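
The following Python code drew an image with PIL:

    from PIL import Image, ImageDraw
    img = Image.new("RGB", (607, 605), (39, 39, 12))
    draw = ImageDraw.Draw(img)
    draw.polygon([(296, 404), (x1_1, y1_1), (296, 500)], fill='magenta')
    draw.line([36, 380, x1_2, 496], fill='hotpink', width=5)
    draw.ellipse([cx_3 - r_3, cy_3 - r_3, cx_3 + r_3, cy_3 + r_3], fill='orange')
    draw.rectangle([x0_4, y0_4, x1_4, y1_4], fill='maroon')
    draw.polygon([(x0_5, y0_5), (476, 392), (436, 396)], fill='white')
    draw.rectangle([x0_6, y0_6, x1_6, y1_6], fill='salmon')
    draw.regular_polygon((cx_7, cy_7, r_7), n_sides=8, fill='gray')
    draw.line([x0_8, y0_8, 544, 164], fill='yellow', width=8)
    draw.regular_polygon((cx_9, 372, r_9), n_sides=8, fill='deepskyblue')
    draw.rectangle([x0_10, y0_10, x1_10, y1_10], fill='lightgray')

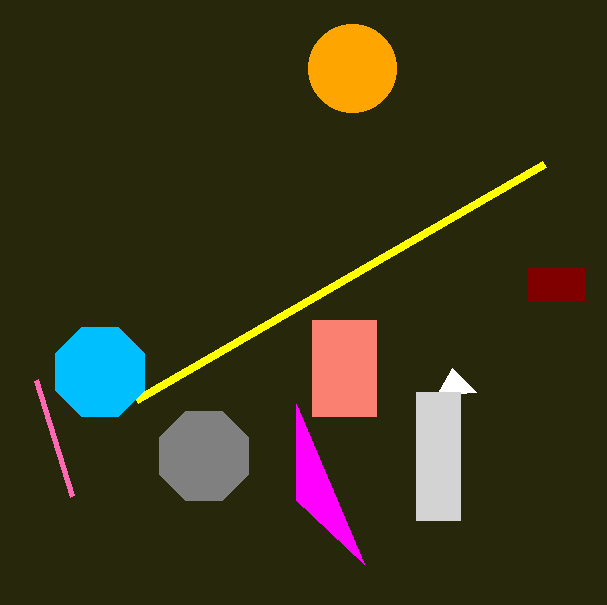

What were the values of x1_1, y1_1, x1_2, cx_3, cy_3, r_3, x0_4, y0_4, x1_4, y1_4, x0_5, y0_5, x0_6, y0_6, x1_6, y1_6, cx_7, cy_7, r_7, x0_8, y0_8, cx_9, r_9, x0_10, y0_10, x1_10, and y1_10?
x1_1 = 364
y1_1 = 564
x1_2 = 72
cx_3 = 352
cy_3 = 68
r_3 = 44
x0_4 = 528
y0_4 = 268
x1_4 = 584
y1_4 = 300
x0_5 = 452
y0_5 = 368
x0_6 = 312
y0_6 = 320
x1_6 = 376
y1_6 = 416
cx_7 = 204
cy_7 = 456
r_7 = 48
x0_8 = 136
y0_8 = 400
cx_9 = 100
r_9 = 48
x0_10 = 416
y0_10 = 392
x1_10 = 460
y1_10 = 520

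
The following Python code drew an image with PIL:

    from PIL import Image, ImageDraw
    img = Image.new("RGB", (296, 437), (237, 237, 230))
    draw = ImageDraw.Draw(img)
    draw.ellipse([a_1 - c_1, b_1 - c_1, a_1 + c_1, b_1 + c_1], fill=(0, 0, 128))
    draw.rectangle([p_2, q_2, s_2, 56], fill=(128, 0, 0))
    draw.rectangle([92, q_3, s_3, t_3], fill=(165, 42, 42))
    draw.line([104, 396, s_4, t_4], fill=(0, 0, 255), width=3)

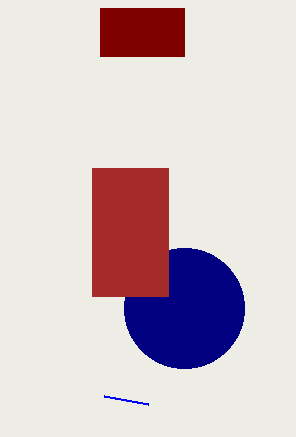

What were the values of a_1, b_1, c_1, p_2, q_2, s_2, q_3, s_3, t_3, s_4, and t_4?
a_1 = 184; b_1 = 308; c_1 = 60; p_2 = 100; q_2 = 8; s_2 = 184; q_3 = 168; s_3 = 168; t_3 = 296; s_4 = 148; t_4 = 404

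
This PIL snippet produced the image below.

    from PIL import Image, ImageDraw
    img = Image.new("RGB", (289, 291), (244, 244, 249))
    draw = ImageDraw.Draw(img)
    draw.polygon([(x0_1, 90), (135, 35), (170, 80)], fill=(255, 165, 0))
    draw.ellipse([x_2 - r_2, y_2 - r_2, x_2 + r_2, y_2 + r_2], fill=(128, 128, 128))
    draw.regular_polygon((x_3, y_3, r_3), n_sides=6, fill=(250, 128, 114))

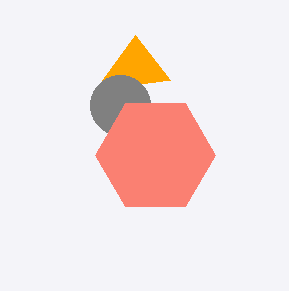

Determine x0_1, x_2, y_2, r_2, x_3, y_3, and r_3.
x0_1 = 95, x_2 = 120, y_2 = 105, r_2 = 30, x_3 = 155, y_3 = 155, r_3 = 60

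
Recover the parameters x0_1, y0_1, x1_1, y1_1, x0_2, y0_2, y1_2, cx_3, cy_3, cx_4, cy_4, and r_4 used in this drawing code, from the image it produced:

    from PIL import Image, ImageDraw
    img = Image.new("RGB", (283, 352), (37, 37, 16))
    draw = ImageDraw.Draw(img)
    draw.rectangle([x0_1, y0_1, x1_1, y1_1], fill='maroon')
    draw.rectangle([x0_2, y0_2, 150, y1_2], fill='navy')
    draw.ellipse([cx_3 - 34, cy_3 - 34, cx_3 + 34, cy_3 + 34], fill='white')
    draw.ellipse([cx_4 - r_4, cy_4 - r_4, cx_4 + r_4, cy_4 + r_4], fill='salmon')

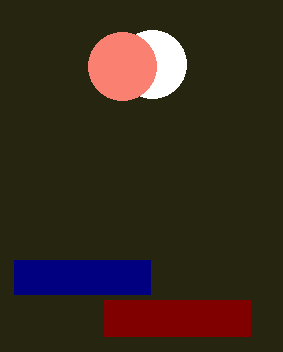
x0_1 = 104
y0_1 = 300
x1_1 = 250
y1_1 = 336
x0_2 = 14
y0_2 = 260
y1_2 = 294
cx_3 = 152
cy_3 = 64
cx_4 = 122
cy_4 = 66
r_4 = 34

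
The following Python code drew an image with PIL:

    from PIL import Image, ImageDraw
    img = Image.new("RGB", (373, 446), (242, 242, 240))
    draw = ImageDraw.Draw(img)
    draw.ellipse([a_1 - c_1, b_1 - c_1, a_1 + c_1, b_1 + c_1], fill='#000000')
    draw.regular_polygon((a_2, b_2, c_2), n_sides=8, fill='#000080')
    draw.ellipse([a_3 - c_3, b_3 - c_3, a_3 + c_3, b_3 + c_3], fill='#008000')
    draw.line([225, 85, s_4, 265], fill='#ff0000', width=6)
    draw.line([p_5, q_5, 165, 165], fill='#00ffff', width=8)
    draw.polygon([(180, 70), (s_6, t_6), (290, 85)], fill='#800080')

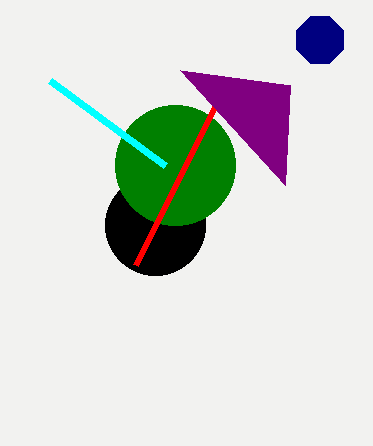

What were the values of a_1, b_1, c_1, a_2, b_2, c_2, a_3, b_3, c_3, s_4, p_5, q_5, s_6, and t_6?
a_1 = 155, b_1 = 225, c_1 = 50, a_2 = 320, b_2 = 40, c_2 = 25, a_3 = 175, b_3 = 165, c_3 = 60, s_4 = 135, p_5 = 50, q_5 = 80, s_6 = 285, t_6 = 185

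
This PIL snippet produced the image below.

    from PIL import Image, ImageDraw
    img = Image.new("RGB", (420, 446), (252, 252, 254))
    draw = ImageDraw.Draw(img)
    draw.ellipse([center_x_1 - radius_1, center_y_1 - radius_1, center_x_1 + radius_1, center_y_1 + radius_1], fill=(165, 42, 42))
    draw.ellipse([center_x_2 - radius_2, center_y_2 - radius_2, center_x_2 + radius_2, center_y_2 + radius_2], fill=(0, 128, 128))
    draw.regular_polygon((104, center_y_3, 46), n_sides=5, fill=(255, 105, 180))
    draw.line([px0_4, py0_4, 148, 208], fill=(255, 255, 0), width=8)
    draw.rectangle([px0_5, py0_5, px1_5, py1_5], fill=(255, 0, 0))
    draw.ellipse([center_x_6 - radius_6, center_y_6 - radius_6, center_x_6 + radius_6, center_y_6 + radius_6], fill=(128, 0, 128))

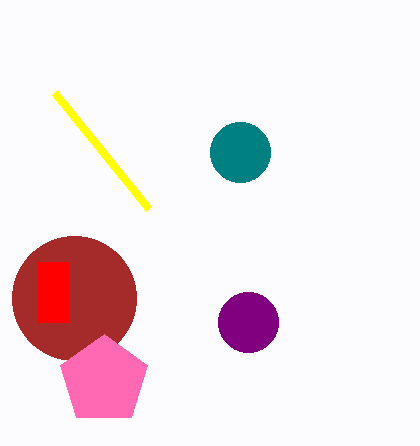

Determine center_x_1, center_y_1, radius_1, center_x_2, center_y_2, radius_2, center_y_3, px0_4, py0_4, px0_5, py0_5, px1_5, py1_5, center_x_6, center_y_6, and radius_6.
center_x_1 = 74; center_y_1 = 298; radius_1 = 62; center_x_2 = 240; center_y_2 = 152; radius_2 = 30; center_y_3 = 380; px0_4 = 54; py0_4 = 92; px0_5 = 38; py0_5 = 262; px1_5 = 68; py1_5 = 322; center_x_6 = 248; center_y_6 = 322; radius_6 = 30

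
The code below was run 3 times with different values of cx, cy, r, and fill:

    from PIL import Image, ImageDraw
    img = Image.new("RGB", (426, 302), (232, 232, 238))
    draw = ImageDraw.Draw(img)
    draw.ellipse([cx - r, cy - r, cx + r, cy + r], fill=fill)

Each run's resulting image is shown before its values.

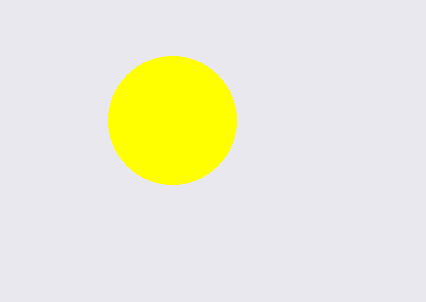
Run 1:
cx = 172, cy = 120, r = 64, fill = 'yellow'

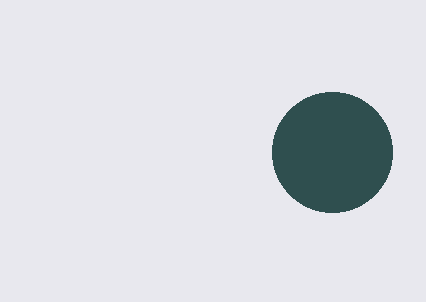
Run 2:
cx = 332, cy = 152, r = 60, fill = 'darkslategray'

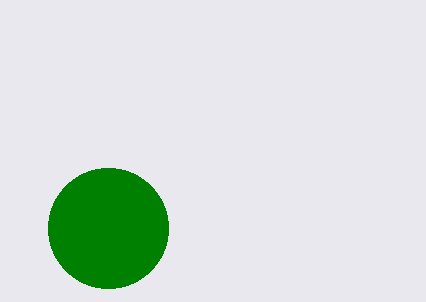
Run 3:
cx = 108, cy = 228, r = 60, fill = 'green'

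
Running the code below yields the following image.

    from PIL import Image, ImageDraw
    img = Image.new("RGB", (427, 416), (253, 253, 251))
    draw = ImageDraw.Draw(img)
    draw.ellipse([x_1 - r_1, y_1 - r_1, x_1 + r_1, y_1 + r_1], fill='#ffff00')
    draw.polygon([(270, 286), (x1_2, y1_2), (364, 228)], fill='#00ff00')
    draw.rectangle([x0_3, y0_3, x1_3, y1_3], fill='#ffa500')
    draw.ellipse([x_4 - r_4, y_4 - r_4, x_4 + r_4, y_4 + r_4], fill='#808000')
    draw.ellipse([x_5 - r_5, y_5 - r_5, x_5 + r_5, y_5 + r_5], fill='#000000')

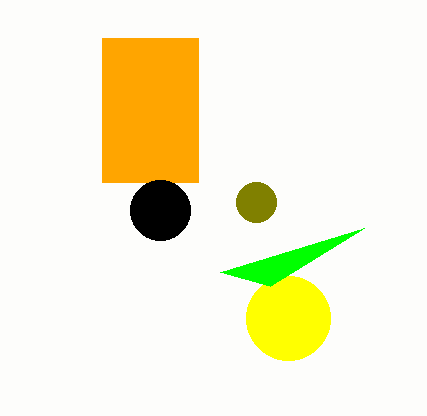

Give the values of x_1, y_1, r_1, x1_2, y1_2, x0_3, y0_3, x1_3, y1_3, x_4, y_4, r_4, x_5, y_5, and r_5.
x_1 = 288
y_1 = 318
r_1 = 42
x1_2 = 220
y1_2 = 272
x0_3 = 102
y0_3 = 38
x1_3 = 198
y1_3 = 182
x_4 = 256
y_4 = 202
r_4 = 20
x_5 = 160
y_5 = 210
r_5 = 30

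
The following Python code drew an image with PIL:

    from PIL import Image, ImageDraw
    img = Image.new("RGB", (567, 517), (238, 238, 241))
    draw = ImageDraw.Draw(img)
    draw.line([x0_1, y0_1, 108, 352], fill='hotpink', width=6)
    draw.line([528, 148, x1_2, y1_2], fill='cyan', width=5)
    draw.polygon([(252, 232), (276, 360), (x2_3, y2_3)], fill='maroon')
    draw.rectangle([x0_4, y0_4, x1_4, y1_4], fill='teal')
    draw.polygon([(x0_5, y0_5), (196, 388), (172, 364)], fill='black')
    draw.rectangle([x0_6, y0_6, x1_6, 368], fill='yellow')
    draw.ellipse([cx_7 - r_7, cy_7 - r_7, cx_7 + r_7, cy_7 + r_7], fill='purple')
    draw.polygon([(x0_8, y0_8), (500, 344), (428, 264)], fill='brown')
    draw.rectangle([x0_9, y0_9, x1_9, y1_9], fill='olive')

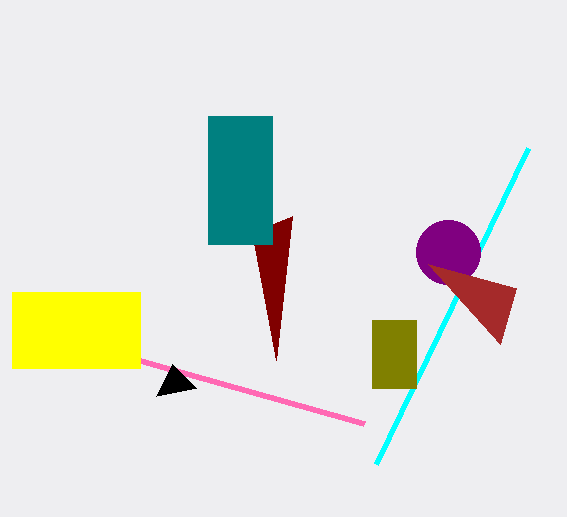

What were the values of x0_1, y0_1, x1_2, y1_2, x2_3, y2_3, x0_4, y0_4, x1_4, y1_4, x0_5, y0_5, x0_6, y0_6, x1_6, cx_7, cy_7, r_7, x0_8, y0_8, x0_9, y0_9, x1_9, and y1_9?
x0_1 = 364; y0_1 = 424; x1_2 = 376; y1_2 = 464; x2_3 = 292; y2_3 = 216; x0_4 = 208; y0_4 = 116; x1_4 = 272; y1_4 = 244; x0_5 = 156; y0_5 = 396; x0_6 = 12; y0_6 = 292; x1_6 = 140; cx_7 = 448; cy_7 = 252; r_7 = 32; x0_8 = 516; y0_8 = 288; x0_9 = 372; y0_9 = 320; x1_9 = 416; y1_9 = 388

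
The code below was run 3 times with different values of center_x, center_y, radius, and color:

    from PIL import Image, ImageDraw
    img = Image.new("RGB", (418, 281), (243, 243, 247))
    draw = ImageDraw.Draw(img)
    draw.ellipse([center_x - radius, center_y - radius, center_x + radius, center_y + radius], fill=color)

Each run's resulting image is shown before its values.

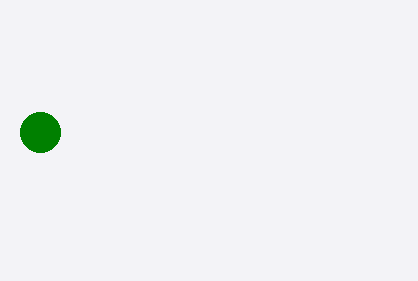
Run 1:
center_x = 40, center_y = 132, radius = 20, color = 'green'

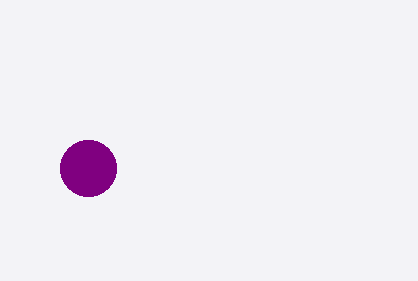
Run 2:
center_x = 88; center_y = 168; radius = 28; color = 'purple'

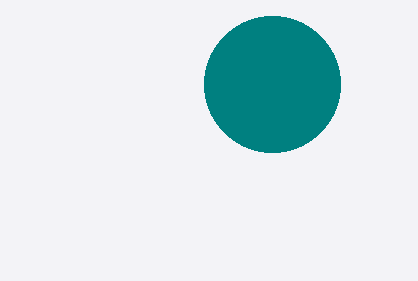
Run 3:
center_x = 272, center_y = 84, radius = 68, color = 'teal'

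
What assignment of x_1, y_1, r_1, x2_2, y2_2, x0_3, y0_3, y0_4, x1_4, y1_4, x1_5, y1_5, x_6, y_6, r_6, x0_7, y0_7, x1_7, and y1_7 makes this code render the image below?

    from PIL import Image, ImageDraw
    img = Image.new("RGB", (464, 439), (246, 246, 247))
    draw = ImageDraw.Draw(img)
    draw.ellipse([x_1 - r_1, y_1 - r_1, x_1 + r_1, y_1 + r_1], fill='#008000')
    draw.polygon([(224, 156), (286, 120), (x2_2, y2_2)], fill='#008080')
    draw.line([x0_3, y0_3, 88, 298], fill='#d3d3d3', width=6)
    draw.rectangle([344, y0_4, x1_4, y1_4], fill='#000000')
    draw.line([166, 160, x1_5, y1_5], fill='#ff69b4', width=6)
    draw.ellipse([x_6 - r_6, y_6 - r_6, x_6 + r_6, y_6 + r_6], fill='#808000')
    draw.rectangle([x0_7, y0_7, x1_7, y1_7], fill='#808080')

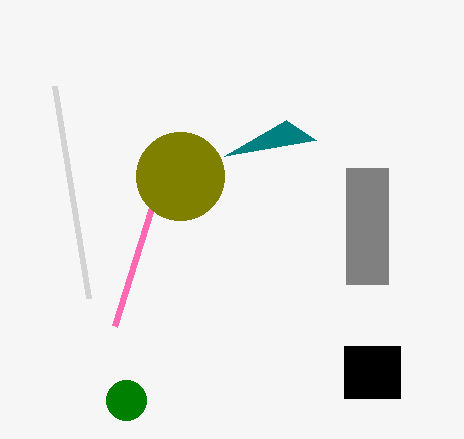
x_1 = 126, y_1 = 400, r_1 = 20, x2_2 = 316, y2_2 = 140, x0_3 = 54, y0_3 = 86, y0_4 = 346, x1_4 = 400, y1_4 = 398, x1_5 = 114, y1_5 = 326, x_6 = 180, y_6 = 176, r_6 = 44, x0_7 = 346, y0_7 = 168, x1_7 = 388, y1_7 = 284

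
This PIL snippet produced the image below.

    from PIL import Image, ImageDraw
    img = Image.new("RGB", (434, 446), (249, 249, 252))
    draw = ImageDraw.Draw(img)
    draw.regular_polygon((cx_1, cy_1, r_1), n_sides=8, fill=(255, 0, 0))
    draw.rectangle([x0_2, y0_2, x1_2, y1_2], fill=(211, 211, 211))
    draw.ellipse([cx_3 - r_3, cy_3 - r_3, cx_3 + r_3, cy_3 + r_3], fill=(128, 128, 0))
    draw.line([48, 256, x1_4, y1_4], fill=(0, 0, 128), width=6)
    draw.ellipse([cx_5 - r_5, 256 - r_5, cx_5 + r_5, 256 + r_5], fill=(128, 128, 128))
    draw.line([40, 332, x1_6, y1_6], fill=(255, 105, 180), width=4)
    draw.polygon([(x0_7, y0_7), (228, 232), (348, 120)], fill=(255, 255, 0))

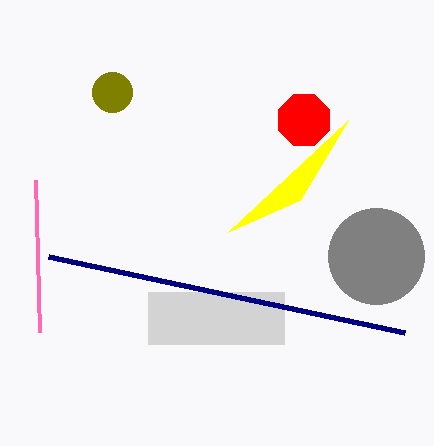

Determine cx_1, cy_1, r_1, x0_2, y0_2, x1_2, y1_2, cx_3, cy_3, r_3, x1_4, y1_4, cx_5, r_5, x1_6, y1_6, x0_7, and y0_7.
cx_1 = 304, cy_1 = 120, r_1 = 28, x0_2 = 148, y0_2 = 292, x1_2 = 284, y1_2 = 344, cx_3 = 112, cy_3 = 92, r_3 = 20, x1_4 = 404, y1_4 = 332, cx_5 = 376, r_5 = 48, x1_6 = 36, y1_6 = 180, x0_7 = 300, y0_7 = 200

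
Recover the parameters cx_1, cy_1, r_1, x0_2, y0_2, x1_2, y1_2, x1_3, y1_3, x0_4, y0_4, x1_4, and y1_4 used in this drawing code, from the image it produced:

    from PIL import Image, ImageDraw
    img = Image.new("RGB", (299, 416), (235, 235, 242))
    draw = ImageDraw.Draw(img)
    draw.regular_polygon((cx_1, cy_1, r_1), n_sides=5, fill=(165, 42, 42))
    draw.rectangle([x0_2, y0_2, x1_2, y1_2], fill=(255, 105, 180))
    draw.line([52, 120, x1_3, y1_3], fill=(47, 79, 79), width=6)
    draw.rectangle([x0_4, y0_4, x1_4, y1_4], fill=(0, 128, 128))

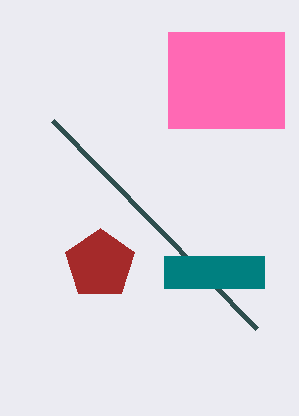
cx_1 = 100, cy_1 = 264, r_1 = 36, x0_2 = 168, y0_2 = 32, x1_2 = 284, y1_2 = 128, x1_3 = 256, y1_3 = 328, x0_4 = 164, y0_4 = 256, x1_4 = 264, y1_4 = 288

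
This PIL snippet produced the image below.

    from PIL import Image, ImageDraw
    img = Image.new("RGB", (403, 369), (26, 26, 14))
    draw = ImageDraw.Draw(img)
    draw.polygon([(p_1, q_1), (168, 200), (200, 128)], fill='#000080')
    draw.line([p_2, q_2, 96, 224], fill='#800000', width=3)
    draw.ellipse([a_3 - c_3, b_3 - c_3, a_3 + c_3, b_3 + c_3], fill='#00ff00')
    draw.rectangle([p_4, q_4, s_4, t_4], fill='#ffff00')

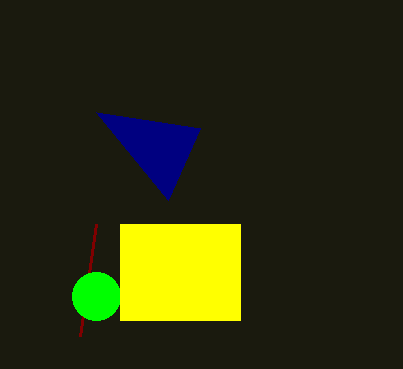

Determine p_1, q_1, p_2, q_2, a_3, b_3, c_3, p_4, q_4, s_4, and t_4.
p_1 = 96
q_1 = 112
p_2 = 80
q_2 = 336
a_3 = 96
b_3 = 296
c_3 = 24
p_4 = 120
q_4 = 224
s_4 = 240
t_4 = 320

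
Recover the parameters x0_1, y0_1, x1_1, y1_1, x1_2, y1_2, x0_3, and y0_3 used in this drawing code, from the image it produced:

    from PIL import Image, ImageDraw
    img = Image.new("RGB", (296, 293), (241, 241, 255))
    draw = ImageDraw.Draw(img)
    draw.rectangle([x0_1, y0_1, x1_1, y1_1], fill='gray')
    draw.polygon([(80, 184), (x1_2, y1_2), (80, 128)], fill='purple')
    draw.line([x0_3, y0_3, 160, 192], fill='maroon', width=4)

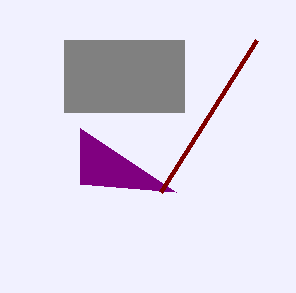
x0_1 = 64
y0_1 = 40
x1_1 = 184
y1_1 = 112
x1_2 = 176
y1_2 = 192
x0_3 = 256
y0_3 = 40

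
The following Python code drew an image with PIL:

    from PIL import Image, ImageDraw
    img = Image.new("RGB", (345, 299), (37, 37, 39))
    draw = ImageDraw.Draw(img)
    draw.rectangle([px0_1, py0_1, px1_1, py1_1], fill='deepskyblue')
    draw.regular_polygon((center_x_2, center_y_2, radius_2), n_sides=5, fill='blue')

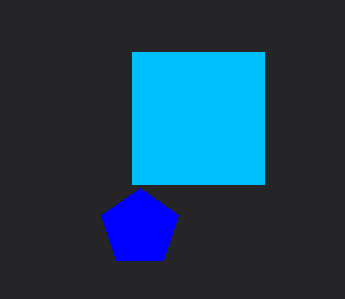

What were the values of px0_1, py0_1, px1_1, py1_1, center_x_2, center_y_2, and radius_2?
px0_1 = 132; py0_1 = 52; px1_1 = 264; py1_1 = 184; center_x_2 = 140; center_y_2 = 228; radius_2 = 40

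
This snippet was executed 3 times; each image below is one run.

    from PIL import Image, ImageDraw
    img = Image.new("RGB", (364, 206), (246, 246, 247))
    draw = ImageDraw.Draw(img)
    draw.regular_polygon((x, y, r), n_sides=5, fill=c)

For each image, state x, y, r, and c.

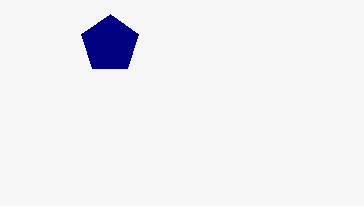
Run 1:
x = 110; y = 44; r = 30; c = 'navy'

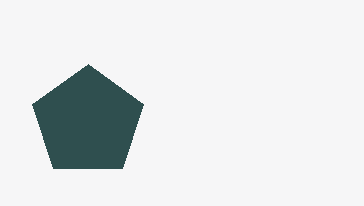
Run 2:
x = 88, y = 122, r = 58, c = 'darkslategray'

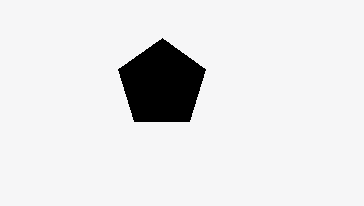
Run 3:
x = 162; y = 84; r = 46; c = 'black'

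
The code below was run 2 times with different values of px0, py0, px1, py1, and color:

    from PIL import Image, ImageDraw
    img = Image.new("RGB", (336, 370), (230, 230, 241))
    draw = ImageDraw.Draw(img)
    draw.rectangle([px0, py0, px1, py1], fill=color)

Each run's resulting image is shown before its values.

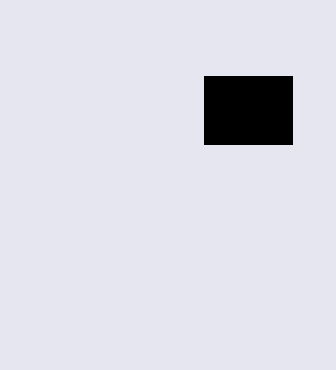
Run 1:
px0 = 204; py0 = 76; px1 = 292; py1 = 144; color = 'black'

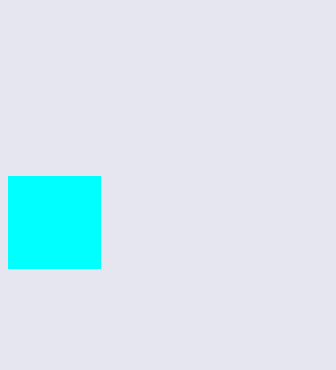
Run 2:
px0 = 8, py0 = 176, px1 = 100, py1 = 268, color = 'cyan'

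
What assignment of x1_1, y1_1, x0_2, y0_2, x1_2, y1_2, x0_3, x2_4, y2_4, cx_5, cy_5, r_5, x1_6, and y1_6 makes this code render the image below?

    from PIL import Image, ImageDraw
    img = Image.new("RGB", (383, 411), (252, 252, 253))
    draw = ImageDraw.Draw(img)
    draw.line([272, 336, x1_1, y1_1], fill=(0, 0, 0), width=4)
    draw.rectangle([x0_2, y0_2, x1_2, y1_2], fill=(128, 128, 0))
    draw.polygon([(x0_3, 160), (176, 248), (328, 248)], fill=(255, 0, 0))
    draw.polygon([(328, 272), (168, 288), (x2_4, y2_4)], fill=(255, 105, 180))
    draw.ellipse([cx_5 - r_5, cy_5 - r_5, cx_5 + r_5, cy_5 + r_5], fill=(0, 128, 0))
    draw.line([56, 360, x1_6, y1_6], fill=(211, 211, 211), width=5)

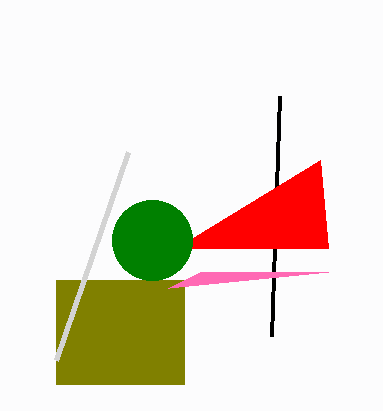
x1_1 = 280, y1_1 = 96, x0_2 = 56, y0_2 = 280, x1_2 = 184, y1_2 = 384, x0_3 = 320, x2_4 = 200, y2_4 = 272, cx_5 = 152, cy_5 = 240, r_5 = 40, x1_6 = 128, y1_6 = 152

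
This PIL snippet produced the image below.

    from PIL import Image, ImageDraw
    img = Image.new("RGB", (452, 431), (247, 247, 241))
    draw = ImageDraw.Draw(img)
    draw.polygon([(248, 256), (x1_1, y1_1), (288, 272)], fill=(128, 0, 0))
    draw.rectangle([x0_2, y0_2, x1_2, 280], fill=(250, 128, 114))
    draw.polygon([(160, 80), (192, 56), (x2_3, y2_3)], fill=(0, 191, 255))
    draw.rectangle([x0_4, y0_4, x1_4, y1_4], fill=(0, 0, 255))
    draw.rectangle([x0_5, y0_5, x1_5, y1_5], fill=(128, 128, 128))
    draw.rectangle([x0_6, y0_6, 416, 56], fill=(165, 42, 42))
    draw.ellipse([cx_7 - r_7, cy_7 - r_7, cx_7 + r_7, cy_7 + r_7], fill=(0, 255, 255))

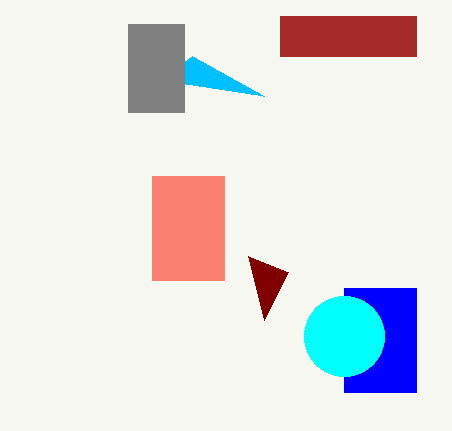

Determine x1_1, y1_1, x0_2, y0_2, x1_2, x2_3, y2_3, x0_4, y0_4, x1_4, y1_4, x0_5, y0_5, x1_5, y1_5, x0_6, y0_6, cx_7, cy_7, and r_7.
x1_1 = 264
y1_1 = 320
x0_2 = 152
y0_2 = 176
x1_2 = 224
x2_3 = 264
y2_3 = 96
x0_4 = 344
y0_4 = 288
x1_4 = 416
y1_4 = 392
x0_5 = 128
y0_5 = 24
x1_5 = 184
y1_5 = 112
x0_6 = 280
y0_6 = 16
cx_7 = 344
cy_7 = 336
r_7 = 40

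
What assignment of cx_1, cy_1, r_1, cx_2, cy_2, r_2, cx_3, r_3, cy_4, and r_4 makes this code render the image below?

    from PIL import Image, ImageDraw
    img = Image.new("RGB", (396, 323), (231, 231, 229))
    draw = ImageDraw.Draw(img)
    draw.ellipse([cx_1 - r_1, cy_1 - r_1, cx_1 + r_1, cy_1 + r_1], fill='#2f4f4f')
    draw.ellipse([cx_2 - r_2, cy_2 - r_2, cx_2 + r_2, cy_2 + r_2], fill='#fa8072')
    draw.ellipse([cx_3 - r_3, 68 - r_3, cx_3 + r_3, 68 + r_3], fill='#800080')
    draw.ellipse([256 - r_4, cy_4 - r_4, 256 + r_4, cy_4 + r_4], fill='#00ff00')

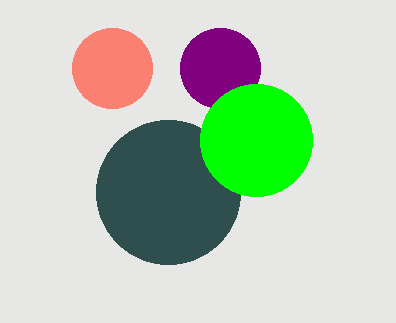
cx_1 = 168
cy_1 = 192
r_1 = 72
cx_2 = 112
cy_2 = 68
r_2 = 40
cx_3 = 220
r_3 = 40
cy_4 = 140
r_4 = 56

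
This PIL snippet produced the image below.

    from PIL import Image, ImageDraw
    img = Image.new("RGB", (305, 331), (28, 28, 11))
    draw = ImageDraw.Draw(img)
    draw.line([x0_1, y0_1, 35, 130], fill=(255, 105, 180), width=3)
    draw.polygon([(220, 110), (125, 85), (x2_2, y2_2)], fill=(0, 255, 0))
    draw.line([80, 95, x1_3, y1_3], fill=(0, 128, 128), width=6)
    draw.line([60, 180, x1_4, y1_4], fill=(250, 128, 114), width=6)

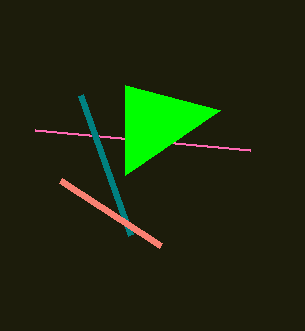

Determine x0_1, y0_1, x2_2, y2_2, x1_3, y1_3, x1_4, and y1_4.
x0_1 = 250; y0_1 = 150; x2_2 = 125; y2_2 = 175; x1_3 = 130; y1_3 = 235; x1_4 = 160; y1_4 = 245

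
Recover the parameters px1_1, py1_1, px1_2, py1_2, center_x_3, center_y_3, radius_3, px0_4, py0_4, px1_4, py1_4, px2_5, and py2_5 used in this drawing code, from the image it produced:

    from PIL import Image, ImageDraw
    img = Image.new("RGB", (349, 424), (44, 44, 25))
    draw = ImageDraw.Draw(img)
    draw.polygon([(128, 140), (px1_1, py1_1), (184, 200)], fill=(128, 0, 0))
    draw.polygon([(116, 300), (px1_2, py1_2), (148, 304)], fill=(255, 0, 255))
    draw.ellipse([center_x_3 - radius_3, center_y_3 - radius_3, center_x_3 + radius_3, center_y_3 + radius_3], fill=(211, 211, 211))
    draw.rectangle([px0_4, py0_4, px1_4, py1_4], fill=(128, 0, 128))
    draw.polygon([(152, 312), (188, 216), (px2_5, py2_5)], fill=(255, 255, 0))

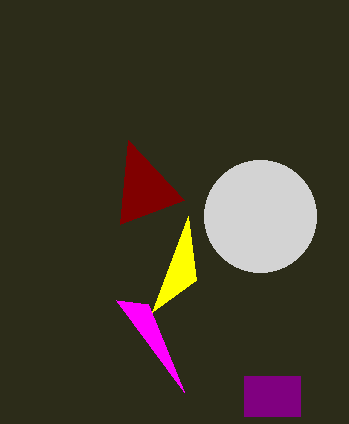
px1_1 = 120
py1_1 = 224
px1_2 = 184
py1_2 = 392
center_x_3 = 260
center_y_3 = 216
radius_3 = 56
px0_4 = 244
py0_4 = 376
px1_4 = 300
py1_4 = 416
px2_5 = 196
py2_5 = 280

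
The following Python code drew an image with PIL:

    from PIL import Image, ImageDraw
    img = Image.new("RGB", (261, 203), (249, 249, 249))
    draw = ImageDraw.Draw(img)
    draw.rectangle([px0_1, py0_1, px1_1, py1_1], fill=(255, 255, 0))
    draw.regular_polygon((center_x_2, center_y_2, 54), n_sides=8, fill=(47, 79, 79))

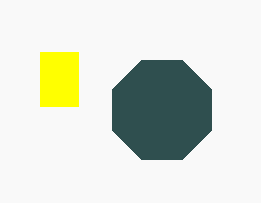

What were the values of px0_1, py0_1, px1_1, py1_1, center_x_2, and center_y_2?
px0_1 = 40
py0_1 = 52
px1_1 = 78
py1_1 = 106
center_x_2 = 162
center_y_2 = 110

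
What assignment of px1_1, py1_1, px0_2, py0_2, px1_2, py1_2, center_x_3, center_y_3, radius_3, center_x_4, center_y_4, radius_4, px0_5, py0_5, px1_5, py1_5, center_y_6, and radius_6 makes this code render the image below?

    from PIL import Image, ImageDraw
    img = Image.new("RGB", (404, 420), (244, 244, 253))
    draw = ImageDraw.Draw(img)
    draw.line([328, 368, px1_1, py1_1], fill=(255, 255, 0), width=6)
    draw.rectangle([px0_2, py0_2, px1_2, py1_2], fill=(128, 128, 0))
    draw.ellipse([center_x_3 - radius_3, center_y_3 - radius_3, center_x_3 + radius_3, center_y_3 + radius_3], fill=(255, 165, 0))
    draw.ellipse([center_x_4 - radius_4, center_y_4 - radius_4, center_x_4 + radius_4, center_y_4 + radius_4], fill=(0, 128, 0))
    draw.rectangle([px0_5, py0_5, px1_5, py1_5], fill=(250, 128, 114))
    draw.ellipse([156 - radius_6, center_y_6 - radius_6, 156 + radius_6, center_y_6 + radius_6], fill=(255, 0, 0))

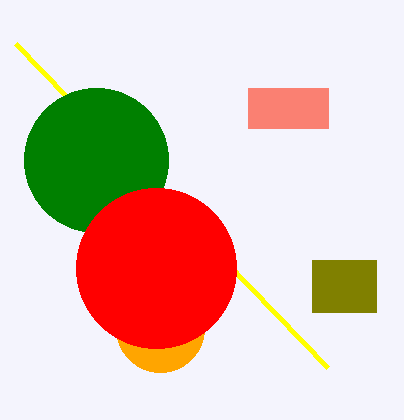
px1_1 = 16; py1_1 = 44; px0_2 = 312; py0_2 = 260; px1_2 = 376; py1_2 = 312; center_x_3 = 160; center_y_3 = 328; radius_3 = 44; center_x_4 = 96; center_y_4 = 160; radius_4 = 72; px0_5 = 248; py0_5 = 88; px1_5 = 328; py1_5 = 128; center_y_6 = 268; radius_6 = 80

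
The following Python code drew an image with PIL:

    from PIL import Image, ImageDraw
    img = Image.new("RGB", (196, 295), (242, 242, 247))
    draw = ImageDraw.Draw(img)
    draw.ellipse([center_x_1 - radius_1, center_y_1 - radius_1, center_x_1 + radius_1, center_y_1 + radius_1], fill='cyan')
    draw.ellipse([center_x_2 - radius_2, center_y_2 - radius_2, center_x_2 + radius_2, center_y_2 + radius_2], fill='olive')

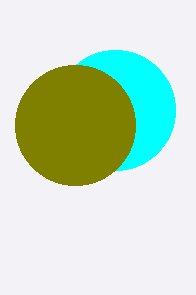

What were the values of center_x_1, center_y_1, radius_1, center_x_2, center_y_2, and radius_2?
center_x_1 = 115; center_y_1 = 110; radius_1 = 60; center_x_2 = 75; center_y_2 = 125; radius_2 = 60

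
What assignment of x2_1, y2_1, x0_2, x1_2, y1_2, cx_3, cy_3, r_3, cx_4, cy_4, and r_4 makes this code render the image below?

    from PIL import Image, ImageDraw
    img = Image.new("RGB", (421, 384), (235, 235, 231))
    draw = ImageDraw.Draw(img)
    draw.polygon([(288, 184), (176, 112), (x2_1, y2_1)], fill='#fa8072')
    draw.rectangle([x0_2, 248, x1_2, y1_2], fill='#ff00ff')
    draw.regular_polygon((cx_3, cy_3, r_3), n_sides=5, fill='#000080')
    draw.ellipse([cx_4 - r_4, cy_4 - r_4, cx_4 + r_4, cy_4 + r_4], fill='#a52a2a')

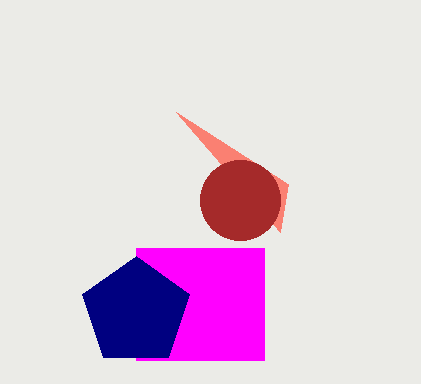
x2_1 = 280; y2_1 = 232; x0_2 = 136; x1_2 = 264; y1_2 = 360; cx_3 = 136; cy_3 = 312; r_3 = 56; cx_4 = 240; cy_4 = 200; r_4 = 40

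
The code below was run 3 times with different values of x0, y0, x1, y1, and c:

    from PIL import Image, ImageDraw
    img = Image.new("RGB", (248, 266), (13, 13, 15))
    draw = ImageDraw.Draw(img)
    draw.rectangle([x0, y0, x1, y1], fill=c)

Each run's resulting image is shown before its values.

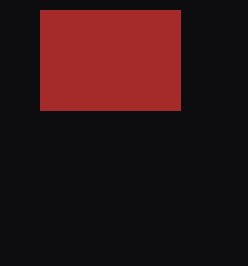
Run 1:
x0 = 40; y0 = 10; x1 = 180; y1 = 110; c = 'brown'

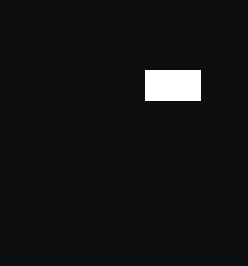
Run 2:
x0 = 145; y0 = 70; x1 = 200; y1 = 100; c = 'white'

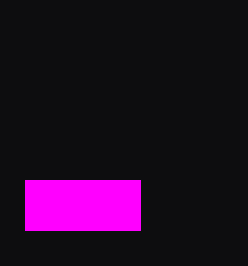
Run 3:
x0 = 25
y0 = 180
x1 = 140
y1 = 230
c = 'magenta'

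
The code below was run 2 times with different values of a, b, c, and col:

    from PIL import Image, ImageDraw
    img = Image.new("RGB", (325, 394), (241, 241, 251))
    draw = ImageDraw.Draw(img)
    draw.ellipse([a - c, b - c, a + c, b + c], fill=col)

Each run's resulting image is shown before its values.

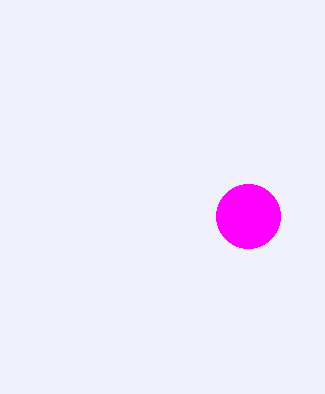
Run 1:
a = 248, b = 216, c = 32, col = 'magenta'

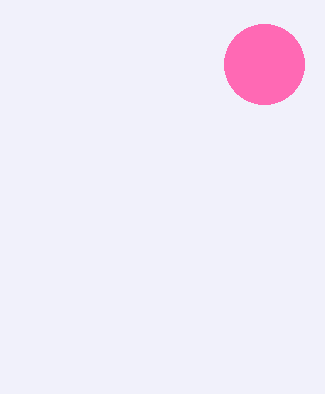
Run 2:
a = 264
b = 64
c = 40
col = 'hotpink'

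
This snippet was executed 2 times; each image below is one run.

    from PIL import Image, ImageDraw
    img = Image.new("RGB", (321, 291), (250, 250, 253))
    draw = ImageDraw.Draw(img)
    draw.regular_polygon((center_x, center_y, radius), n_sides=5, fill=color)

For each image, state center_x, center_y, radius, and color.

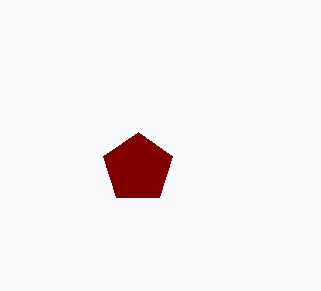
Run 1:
center_x = 138
center_y = 168
radius = 36
color = 'maroon'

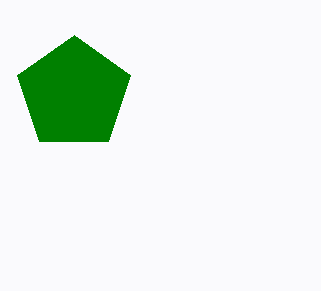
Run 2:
center_x = 74, center_y = 94, radius = 59, color = 'green'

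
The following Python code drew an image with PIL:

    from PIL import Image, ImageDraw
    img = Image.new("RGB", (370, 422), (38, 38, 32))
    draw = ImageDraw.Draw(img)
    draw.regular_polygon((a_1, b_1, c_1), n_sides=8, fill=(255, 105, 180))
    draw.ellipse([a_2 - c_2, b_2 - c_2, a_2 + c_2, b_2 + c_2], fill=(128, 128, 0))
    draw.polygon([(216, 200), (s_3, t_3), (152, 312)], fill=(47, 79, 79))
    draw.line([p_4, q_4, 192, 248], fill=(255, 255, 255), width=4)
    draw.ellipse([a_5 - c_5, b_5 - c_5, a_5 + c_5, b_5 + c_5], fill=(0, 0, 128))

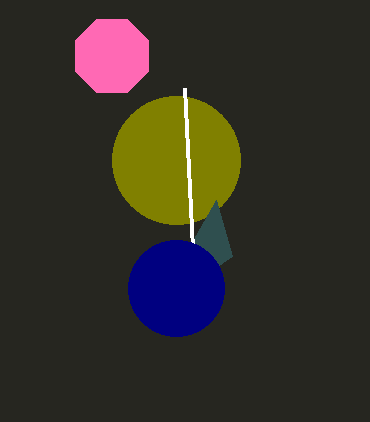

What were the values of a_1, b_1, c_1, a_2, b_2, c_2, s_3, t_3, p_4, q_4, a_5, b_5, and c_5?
a_1 = 112
b_1 = 56
c_1 = 40
a_2 = 176
b_2 = 160
c_2 = 64
s_3 = 232
t_3 = 256
p_4 = 184
q_4 = 88
a_5 = 176
b_5 = 288
c_5 = 48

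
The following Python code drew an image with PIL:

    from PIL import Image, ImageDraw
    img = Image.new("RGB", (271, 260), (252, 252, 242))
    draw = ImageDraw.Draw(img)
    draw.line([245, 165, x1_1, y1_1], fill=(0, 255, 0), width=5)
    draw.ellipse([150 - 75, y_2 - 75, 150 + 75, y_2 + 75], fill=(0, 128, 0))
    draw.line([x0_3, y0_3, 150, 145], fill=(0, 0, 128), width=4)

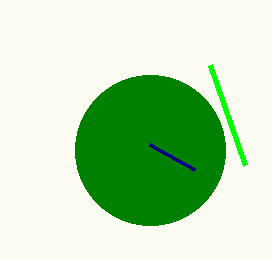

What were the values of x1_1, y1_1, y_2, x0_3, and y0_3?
x1_1 = 210, y1_1 = 65, y_2 = 150, x0_3 = 195, y0_3 = 170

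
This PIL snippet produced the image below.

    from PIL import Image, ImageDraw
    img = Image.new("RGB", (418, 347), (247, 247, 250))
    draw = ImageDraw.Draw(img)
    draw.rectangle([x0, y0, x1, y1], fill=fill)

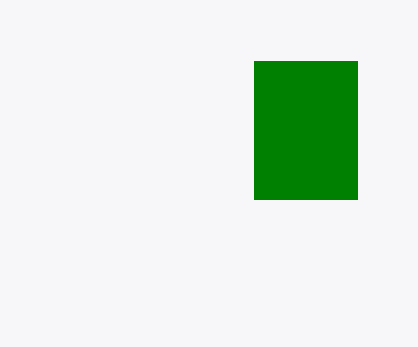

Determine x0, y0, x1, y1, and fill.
x0 = 254, y0 = 61, x1 = 357, y1 = 199, fill = 'green'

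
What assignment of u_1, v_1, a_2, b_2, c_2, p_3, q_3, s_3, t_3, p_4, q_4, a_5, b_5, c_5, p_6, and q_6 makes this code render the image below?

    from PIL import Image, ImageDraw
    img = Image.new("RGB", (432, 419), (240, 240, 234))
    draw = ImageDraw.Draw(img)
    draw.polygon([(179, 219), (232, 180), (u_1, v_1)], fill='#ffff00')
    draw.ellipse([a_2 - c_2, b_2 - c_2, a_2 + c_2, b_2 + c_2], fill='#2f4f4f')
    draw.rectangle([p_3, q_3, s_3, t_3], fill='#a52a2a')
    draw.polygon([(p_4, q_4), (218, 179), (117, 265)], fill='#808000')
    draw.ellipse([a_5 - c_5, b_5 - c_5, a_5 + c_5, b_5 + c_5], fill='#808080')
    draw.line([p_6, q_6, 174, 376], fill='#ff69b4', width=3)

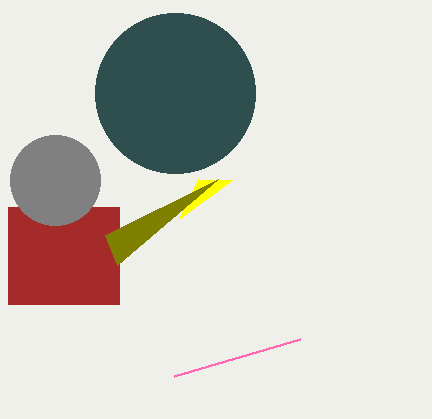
u_1 = 198, v_1 = 179, a_2 = 175, b_2 = 93, c_2 = 80, p_3 = 8, q_3 = 207, s_3 = 119, t_3 = 304, p_4 = 105, q_4 = 235, a_5 = 55, b_5 = 180, c_5 = 45, p_6 = 300, q_6 = 339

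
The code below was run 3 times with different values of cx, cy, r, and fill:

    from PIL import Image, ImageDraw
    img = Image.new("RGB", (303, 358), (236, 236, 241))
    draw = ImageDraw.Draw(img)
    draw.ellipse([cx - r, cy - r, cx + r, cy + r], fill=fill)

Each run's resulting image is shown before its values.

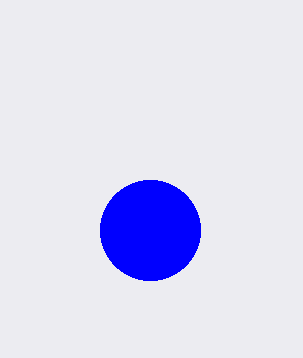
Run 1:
cx = 150; cy = 230; r = 50; fill = 'blue'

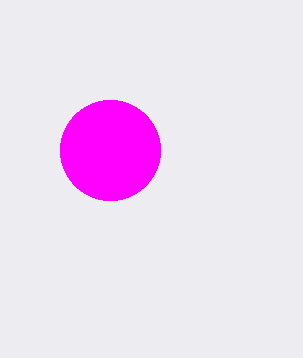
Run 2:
cx = 110, cy = 150, r = 50, fill = 'magenta'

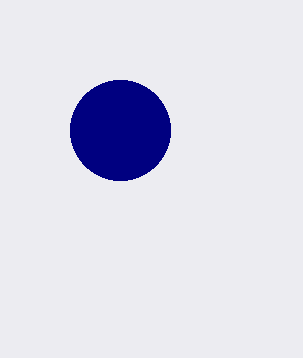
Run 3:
cx = 120
cy = 130
r = 50
fill = 'navy'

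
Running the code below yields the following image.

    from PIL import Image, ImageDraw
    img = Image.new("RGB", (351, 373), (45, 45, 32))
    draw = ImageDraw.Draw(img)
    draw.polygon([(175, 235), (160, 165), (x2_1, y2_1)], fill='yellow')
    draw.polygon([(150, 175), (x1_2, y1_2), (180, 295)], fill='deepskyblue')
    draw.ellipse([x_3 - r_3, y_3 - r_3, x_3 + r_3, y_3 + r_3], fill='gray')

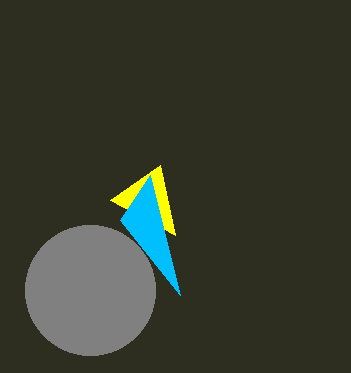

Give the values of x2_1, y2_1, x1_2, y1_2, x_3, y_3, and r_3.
x2_1 = 110, y2_1 = 200, x1_2 = 120, y1_2 = 220, x_3 = 90, y_3 = 290, r_3 = 65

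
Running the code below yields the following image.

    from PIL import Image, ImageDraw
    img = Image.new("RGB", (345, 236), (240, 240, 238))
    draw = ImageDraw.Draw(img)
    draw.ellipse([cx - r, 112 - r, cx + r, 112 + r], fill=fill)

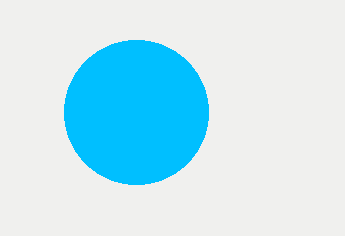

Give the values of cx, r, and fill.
cx = 136; r = 72; fill = 'deepskyblue'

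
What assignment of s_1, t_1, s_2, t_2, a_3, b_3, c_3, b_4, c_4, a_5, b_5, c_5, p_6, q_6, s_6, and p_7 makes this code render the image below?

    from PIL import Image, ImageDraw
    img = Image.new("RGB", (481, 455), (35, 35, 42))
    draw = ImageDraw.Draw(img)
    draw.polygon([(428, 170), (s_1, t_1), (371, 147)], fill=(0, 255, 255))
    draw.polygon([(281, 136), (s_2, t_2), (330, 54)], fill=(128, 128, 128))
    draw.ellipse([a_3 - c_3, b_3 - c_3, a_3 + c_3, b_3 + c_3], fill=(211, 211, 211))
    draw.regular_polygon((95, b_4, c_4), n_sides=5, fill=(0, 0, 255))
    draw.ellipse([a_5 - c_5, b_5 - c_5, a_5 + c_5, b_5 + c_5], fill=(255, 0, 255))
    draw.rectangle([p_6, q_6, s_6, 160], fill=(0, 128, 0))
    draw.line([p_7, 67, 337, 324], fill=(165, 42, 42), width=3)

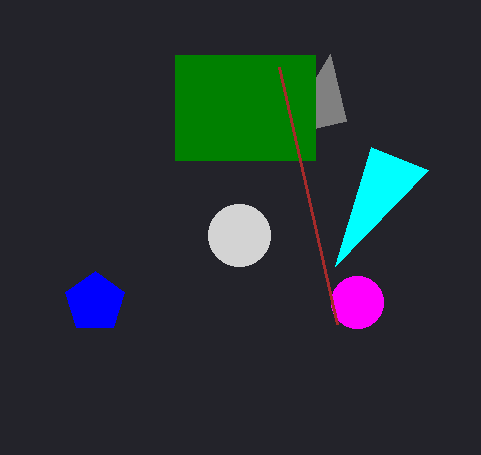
s_1 = 335, t_1 = 266, s_2 = 346, t_2 = 121, a_3 = 239, b_3 = 235, c_3 = 31, b_4 = 302, c_4 = 31, a_5 = 357, b_5 = 302, c_5 = 26, p_6 = 175, q_6 = 55, s_6 = 315, p_7 = 279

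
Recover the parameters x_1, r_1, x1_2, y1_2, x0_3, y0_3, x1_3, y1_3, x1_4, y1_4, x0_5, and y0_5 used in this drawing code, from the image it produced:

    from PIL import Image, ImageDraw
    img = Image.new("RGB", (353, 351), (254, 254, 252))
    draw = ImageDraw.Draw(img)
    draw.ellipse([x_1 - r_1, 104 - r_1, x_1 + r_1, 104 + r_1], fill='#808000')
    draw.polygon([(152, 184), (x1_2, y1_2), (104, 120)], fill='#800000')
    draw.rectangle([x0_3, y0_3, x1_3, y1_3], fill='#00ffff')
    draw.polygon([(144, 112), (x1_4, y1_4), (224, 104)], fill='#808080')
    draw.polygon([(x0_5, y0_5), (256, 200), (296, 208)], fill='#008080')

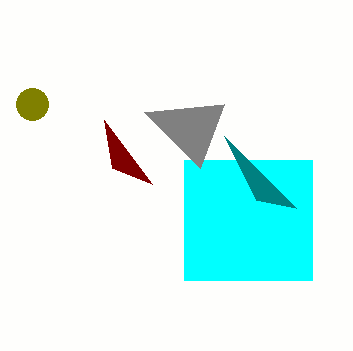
x_1 = 32
r_1 = 16
x1_2 = 112
y1_2 = 168
x0_3 = 184
y0_3 = 160
x1_3 = 312
y1_3 = 280
x1_4 = 200
y1_4 = 168
x0_5 = 224
y0_5 = 136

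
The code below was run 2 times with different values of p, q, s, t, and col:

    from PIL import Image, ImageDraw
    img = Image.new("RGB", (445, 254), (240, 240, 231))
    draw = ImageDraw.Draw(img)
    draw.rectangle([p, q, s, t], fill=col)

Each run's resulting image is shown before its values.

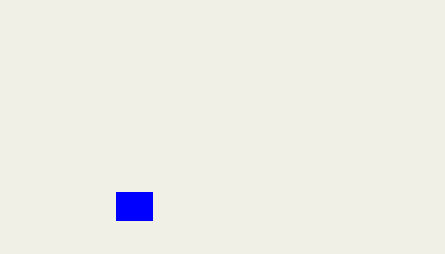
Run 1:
p = 116
q = 192
s = 152
t = 220
col = 'blue'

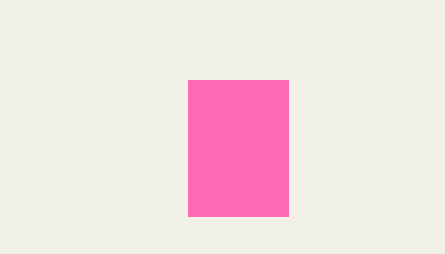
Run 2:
p = 188, q = 80, s = 288, t = 216, col = 'hotpink'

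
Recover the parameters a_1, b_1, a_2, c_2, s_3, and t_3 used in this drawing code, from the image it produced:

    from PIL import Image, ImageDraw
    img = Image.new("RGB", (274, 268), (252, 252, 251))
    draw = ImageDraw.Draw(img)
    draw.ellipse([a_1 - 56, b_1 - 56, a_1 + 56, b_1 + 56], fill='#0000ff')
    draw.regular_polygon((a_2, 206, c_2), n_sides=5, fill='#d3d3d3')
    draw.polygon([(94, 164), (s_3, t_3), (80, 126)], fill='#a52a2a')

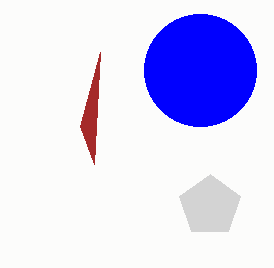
a_1 = 200
b_1 = 70
a_2 = 210
c_2 = 32
s_3 = 100
t_3 = 52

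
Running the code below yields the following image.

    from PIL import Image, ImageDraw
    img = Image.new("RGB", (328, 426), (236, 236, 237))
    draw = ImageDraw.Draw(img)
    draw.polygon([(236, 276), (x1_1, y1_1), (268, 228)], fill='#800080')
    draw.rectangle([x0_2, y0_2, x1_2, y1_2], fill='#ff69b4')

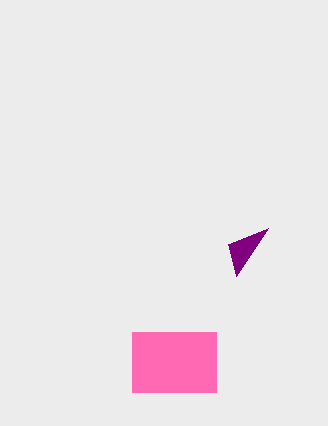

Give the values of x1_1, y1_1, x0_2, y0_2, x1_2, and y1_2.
x1_1 = 228, y1_1 = 244, x0_2 = 132, y0_2 = 332, x1_2 = 216, y1_2 = 392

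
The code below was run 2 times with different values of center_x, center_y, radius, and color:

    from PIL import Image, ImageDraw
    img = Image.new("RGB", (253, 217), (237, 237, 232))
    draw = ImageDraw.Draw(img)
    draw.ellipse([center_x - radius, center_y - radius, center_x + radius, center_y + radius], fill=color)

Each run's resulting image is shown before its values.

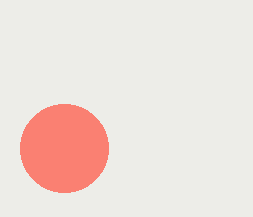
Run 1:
center_x = 64, center_y = 148, radius = 44, color = 'salmon'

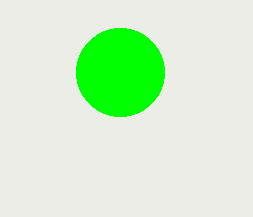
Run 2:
center_x = 120; center_y = 72; radius = 44; color = 'lime'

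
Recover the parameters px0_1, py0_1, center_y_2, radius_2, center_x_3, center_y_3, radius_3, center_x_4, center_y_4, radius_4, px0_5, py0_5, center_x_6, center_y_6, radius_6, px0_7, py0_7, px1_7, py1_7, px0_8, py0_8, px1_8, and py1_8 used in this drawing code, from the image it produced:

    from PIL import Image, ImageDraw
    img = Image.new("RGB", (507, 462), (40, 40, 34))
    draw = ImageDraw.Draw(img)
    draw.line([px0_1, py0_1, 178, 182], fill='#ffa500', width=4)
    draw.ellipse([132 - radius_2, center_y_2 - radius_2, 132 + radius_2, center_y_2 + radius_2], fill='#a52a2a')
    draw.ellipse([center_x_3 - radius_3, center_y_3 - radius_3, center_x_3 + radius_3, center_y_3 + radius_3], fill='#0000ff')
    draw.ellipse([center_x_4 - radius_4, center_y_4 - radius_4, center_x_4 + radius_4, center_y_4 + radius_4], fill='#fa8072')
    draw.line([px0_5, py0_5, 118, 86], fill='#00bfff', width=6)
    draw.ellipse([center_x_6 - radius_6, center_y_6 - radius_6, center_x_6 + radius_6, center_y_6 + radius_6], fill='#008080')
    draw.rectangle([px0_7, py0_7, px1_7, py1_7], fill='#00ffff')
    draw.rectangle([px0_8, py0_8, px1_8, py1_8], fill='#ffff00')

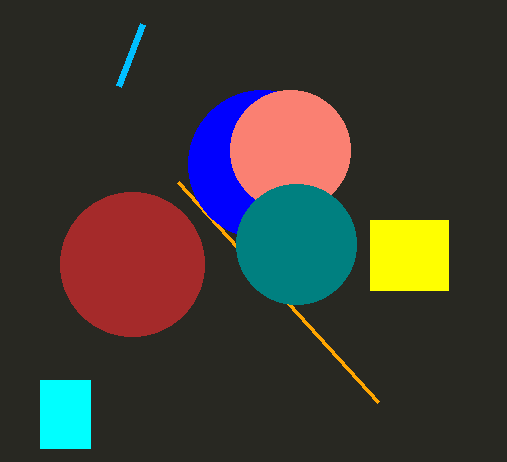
px0_1 = 378, py0_1 = 402, center_y_2 = 264, radius_2 = 72, center_x_3 = 262, center_y_3 = 164, radius_3 = 74, center_x_4 = 290, center_y_4 = 150, radius_4 = 60, px0_5 = 142, py0_5 = 24, center_x_6 = 296, center_y_6 = 244, radius_6 = 60, px0_7 = 40, py0_7 = 380, px1_7 = 90, py1_7 = 448, px0_8 = 370, py0_8 = 220, px1_8 = 448, py1_8 = 290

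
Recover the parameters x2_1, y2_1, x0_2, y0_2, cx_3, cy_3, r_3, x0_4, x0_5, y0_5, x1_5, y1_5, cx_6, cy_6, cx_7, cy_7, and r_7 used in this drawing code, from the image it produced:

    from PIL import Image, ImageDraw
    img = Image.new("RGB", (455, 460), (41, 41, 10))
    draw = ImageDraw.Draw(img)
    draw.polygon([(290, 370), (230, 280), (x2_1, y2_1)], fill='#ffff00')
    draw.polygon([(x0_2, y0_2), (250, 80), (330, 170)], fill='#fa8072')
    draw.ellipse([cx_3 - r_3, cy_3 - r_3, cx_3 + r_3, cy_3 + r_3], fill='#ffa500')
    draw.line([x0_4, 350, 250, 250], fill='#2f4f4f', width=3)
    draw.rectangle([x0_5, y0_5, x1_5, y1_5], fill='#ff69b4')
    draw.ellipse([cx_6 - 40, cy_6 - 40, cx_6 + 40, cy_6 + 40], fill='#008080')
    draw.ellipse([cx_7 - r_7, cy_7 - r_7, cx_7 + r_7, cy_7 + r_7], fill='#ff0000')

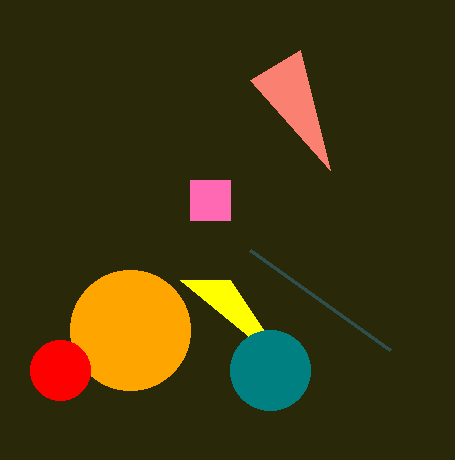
x2_1 = 180; y2_1 = 280; x0_2 = 300; y0_2 = 50; cx_3 = 130; cy_3 = 330; r_3 = 60; x0_4 = 390; x0_5 = 190; y0_5 = 180; x1_5 = 230; y1_5 = 220; cx_6 = 270; cy_6 = 370; cx_7 = 60; cy_7 = 370; r_7 = 30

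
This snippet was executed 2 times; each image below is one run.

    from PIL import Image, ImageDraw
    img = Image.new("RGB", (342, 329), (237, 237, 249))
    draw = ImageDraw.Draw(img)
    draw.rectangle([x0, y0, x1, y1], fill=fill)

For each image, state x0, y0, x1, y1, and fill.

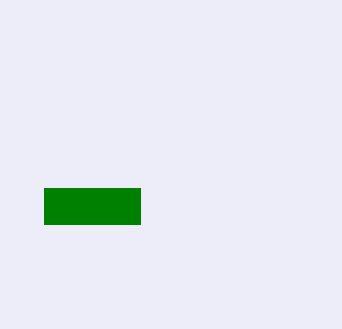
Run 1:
x0 = 44; y0 = 188; x1 = 140; y1 = 224; fill = 'green'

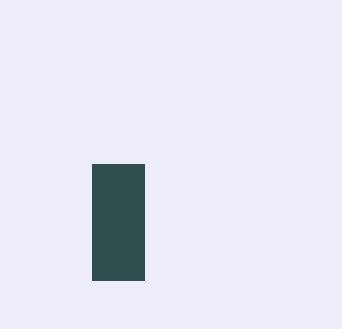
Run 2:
x0 = 92; y0 = 164; x1 = 144; y1 = 280; fill = 'darkslategray'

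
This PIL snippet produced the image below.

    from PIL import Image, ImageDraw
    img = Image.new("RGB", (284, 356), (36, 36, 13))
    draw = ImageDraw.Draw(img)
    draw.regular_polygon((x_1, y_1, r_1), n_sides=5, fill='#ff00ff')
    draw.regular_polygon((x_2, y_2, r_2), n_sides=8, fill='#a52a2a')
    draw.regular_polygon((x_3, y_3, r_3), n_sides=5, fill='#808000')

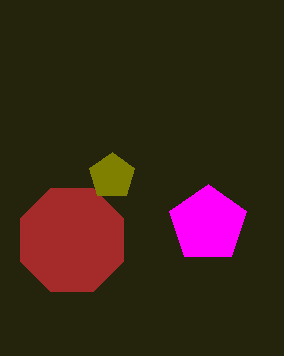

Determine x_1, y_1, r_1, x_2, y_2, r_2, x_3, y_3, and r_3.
x_1 = 208, y_1 = 224, r_1 = 40, x_2 = 72, y_2 = 240, r_2 = 56, x_3 = 112, y_3 = 176, r_3 = 24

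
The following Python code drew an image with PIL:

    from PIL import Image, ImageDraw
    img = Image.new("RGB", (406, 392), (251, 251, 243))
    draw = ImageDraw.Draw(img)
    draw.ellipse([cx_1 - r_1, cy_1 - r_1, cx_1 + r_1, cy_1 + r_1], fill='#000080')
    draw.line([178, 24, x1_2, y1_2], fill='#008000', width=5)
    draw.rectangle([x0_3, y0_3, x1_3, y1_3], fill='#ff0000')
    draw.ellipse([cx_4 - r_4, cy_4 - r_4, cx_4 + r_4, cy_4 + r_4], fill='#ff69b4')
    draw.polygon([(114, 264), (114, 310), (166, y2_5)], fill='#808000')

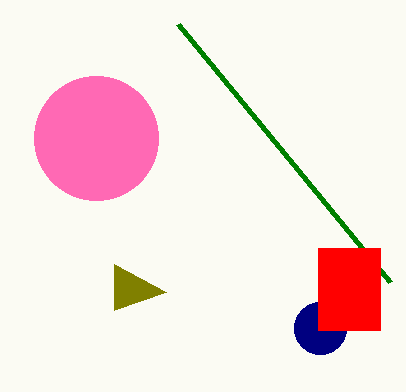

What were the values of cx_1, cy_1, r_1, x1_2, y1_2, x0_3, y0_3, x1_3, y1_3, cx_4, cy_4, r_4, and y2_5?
cx_1 = 320; cy_1 = 328; r_1 = 26; x1_2 = 390; y1_2 = 282; x0_3 = 318; y0_3 = 248; x1_3 = 380; y1_3 = 330; cx_4 = 96; cy_4 = 138; r_4 = 62; y2_5 = 292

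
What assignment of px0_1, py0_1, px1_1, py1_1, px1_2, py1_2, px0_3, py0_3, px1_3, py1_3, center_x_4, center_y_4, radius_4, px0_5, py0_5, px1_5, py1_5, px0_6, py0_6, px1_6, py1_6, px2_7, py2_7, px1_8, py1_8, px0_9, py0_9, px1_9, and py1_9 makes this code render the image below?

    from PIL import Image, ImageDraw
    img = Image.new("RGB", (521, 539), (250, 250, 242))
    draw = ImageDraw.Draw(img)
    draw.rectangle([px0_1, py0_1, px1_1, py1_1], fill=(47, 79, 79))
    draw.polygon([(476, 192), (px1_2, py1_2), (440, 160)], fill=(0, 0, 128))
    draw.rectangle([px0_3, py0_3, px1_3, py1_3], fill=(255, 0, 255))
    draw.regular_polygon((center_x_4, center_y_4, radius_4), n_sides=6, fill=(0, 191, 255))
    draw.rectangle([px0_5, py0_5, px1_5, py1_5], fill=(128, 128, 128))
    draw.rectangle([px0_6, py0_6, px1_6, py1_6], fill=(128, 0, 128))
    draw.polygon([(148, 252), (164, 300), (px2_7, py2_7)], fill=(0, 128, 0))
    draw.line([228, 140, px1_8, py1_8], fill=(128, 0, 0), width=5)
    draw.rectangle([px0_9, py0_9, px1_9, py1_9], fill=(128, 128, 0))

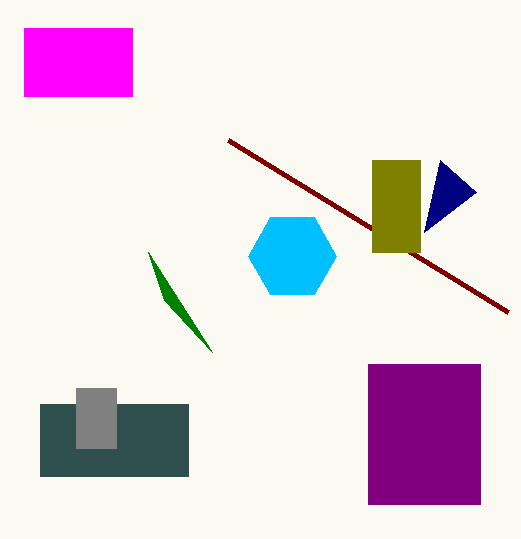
px0_1 = 40, py0_1 = 404, px1_1 = 188, py1_1 = 476, px1_2 = 424, py1_2 = 232, px0_3 = 24, py0_3 = 28, px1_3 = 132, py1_3 = 96, center_x_4 = 292, center_y_4 = 256, radius_4 = 44, px0_5 = 76, py0_5 = 388, px1_5 = 116, py1_5 = 448, px0_6 = 368, py0_6 = 364, px1_6 = 480, py1_6 = 504, px2_7 = 212, py2_7 = 352, px1_8 = 508, py1_8 = 312, px0_9 = 372, py0_9 = 160, px1_9 = 420, py1_9 = 252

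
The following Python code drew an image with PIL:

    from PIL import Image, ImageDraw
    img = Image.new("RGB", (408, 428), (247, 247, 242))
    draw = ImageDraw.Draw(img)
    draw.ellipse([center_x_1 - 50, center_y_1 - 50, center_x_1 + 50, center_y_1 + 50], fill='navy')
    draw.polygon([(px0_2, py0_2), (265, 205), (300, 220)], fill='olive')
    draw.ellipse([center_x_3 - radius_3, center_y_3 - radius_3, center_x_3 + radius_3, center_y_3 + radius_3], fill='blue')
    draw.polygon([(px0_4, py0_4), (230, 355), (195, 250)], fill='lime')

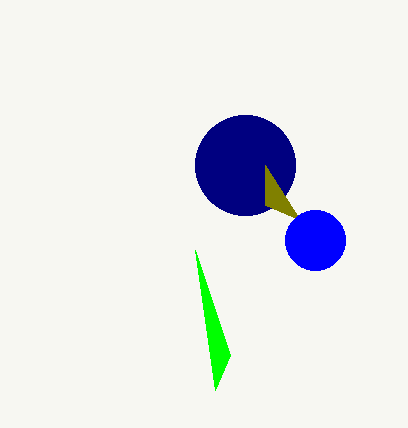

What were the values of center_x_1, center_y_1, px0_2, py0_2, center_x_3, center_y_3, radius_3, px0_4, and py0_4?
center_x_1 = 245
center_y_1 = 165
px0_2 = 265
py0_2 = 165
center_x_3 = 315
center_y_3 = 240
radius_3 = 30
px0_4 = 215
py0_4 = 390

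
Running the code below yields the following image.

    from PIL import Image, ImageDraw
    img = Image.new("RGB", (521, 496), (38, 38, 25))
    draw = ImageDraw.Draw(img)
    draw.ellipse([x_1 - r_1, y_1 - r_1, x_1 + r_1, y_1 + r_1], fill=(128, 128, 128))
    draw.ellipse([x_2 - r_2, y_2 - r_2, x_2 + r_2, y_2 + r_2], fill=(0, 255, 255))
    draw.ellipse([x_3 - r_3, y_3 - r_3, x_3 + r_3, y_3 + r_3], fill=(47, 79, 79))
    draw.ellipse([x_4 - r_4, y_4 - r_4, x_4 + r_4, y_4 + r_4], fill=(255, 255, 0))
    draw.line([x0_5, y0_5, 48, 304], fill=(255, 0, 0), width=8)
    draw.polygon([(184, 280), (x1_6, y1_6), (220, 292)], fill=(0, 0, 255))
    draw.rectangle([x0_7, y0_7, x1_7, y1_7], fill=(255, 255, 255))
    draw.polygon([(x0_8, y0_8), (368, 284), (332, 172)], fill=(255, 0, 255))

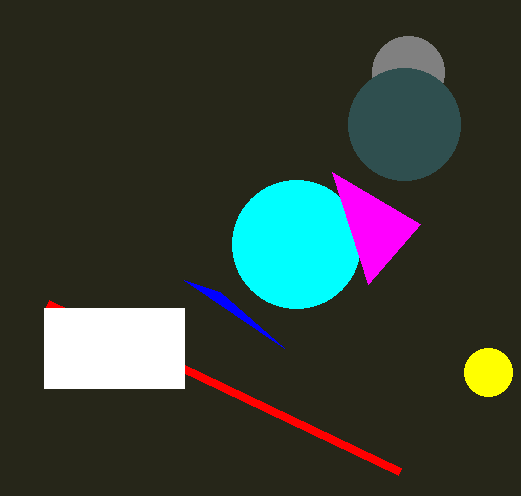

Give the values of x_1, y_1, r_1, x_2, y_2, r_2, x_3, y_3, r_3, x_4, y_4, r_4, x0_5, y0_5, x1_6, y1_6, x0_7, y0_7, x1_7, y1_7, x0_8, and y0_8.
x_1 = 408; y_1 = 72; r_1 = 36; x_2 = 296; y_2 = 244; r_2 = 64; x_3 = 404; y_3 = 124; r_3 = 56; x_4 = 488; y_4 = 372; r_4 = 24; x0_5 = 400; y0_5 = 472; x1_6 = 284; y1_6 = 348; x0_7 = 44; y0_7 = 308; x1_7 = 184; y1_7 = 388; x0_8 = 420; y0_8 = 224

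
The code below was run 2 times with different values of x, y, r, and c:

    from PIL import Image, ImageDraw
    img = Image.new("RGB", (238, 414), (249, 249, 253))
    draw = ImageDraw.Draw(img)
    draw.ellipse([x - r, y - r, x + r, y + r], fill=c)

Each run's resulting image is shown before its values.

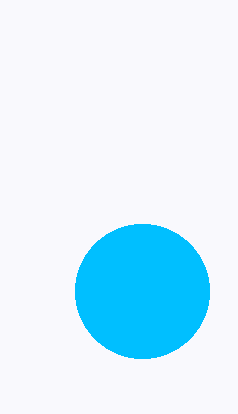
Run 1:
x = 142, y = 291, r = 67, c = 'deepskyblue'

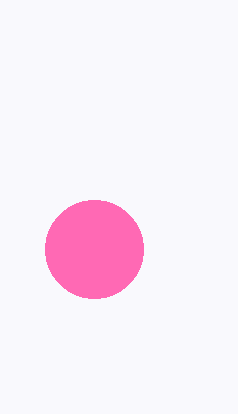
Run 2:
x = 94, y = 249, r = 49, c = 'hotpink'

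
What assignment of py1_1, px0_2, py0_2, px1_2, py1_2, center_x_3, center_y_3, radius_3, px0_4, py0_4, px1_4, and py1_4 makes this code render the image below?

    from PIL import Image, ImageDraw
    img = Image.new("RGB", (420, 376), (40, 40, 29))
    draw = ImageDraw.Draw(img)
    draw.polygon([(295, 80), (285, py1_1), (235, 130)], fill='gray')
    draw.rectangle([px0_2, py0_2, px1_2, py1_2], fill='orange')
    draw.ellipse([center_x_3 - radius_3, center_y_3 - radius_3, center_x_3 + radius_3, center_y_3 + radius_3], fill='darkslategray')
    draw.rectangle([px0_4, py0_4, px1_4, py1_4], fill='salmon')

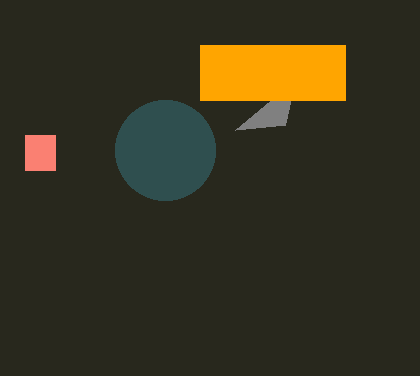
py1_1 = 125, px0_2 = 200, py0_2 = 45, px1_2 = 345, py1_2 = 100, center_x_3 = 165, center_y_3 = 150, radius_3 = 50, px0_4 = 25, py0_4 = 135, px1_4 = 55, py1_4 = 170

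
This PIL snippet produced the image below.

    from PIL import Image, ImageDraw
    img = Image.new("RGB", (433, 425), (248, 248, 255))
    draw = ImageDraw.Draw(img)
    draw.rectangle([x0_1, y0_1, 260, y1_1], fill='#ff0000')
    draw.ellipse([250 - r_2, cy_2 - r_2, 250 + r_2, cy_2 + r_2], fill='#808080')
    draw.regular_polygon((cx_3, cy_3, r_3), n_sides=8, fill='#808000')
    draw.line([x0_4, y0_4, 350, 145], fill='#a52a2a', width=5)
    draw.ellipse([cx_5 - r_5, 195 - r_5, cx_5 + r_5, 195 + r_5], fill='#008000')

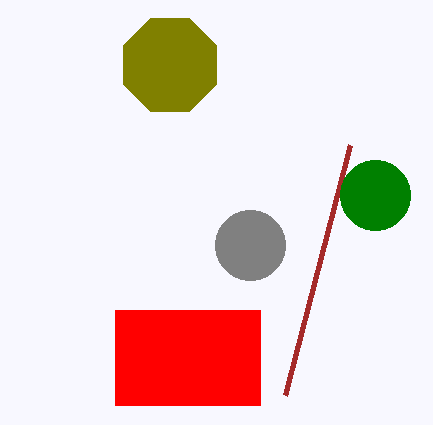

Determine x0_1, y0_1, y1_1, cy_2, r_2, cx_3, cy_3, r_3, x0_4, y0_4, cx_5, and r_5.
x0_1 = 115; y0_1 = 310; y1_1 = 405; cy_2 = 245; r_2 = 35; cx_3 = 170; cy_3 = 65; r_3 = 50; x0_4 = 285; y0_4 = 395; cx_5 = 375; r_5 = 35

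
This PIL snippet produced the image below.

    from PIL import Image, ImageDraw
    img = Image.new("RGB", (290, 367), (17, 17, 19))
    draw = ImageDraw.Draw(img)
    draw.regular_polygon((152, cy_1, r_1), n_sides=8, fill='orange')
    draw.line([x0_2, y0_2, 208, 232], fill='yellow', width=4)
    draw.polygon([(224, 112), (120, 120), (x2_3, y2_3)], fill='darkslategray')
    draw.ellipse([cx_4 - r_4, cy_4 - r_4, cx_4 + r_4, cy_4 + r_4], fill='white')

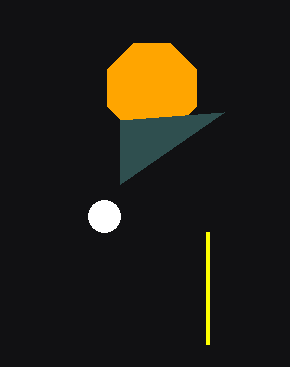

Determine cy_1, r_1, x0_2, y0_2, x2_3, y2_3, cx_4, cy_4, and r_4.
cy_1 = 88
r_1 = 48
x0_2 = 208
y0_2 = 344
x2_3 = 120
y2_3 = 184
cx_4 = 104
cy_4 = 216
r_4 = 16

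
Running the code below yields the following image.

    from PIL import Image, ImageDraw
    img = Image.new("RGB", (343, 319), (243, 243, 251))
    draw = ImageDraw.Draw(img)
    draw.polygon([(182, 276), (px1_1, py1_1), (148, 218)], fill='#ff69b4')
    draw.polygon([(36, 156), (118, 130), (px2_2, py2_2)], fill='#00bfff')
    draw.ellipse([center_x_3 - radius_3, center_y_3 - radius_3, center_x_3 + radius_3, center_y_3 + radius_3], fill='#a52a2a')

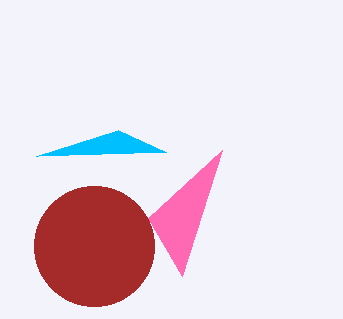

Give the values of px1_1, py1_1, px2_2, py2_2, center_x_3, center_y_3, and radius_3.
px1_1 = 222
py1_1 = 150
px2_2 = 166
py2_2 = 152
center_x_3 = 94
center_y_3 = 246
radius_3 = 60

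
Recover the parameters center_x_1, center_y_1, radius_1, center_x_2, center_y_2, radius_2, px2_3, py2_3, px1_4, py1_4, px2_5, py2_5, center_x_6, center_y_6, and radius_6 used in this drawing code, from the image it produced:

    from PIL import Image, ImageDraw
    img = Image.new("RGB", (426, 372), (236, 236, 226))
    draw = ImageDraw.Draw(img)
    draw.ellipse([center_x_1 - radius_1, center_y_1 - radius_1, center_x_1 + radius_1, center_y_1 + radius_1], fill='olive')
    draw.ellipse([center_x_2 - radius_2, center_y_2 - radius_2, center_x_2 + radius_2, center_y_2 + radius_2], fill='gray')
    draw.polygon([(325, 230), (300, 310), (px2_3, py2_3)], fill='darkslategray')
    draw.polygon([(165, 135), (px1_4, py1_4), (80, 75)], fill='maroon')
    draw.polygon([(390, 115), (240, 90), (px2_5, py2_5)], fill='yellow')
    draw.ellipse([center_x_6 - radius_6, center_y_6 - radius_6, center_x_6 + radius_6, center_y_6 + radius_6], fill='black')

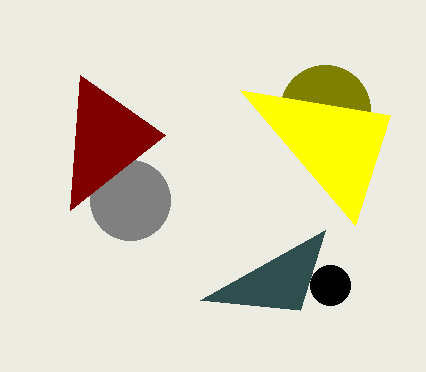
center_x_1 = 325; center_y_1 = 110; radius_1 = 45; center_x_2 = 130; center_y_2 = 200; radius_2 = 40; px2_3 = 200; py2_3 = 300; px1_4 = 70; py1_4 = 210; px2_5 = 355; py2_5 = 225; center_x_6 = 330; center_y_6 = 285; radius_6 = 20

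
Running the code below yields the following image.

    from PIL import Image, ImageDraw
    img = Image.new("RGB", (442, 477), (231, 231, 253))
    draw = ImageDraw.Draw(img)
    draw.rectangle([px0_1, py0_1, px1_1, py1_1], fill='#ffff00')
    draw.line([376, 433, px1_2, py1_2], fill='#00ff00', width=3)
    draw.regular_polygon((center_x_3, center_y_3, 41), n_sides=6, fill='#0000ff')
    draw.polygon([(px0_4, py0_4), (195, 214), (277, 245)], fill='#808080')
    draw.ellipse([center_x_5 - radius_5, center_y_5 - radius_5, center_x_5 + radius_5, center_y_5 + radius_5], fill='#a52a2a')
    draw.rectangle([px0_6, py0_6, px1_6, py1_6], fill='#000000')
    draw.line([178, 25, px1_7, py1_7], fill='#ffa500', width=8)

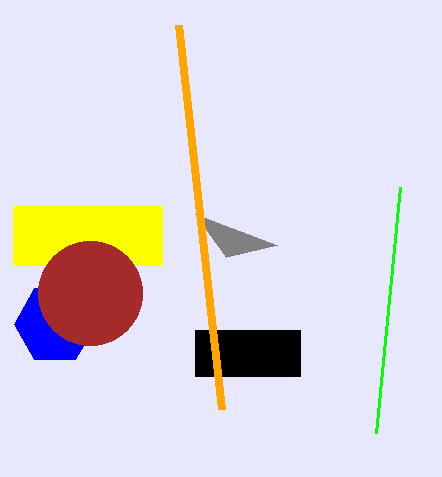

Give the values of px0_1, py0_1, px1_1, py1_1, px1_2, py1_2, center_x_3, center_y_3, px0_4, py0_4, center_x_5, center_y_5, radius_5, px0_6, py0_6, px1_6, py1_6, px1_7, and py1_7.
px0_1 = 13
py0_1 = 206
px1_1 = 162
py1_1 = 265
px1_2 = 400
py1_2 = 187
center_x_3 = 55
center_y_3 = 324
px0_4 = 226
py0_4 = 257
center_x_5 = 90
center_y_5 = 293
radius_5 = 52
px0_6 = 195
py0_6 = 330
px1_6 = 300
py1_6 = 376
px1_7 = 221
py1_7 = 409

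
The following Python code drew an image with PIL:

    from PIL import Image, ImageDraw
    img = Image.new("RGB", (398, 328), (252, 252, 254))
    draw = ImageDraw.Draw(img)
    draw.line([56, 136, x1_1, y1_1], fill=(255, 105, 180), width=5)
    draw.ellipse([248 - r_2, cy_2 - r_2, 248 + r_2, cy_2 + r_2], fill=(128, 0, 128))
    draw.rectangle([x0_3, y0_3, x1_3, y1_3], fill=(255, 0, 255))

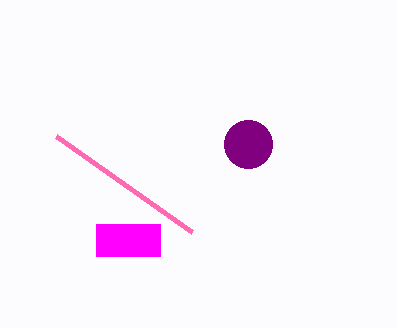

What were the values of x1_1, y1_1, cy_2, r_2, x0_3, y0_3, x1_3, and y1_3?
x1_1 = 192
y1_1 = 232
cy_2 = 144
r_2 = 24
x0_3 = 96
y0_3 = 224
x1_3 = 160
y1_3 = 256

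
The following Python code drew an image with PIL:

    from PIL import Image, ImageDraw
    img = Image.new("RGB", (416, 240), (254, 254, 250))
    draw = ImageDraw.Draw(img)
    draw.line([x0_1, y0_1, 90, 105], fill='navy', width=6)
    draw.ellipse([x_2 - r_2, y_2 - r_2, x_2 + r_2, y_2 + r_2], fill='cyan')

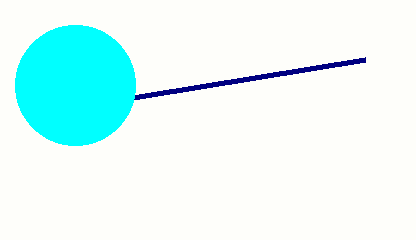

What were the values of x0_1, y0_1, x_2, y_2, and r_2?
x0_1 = 365; y0_1 = 60; x_2 = 75; y_2 = 85; r_2 = 60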